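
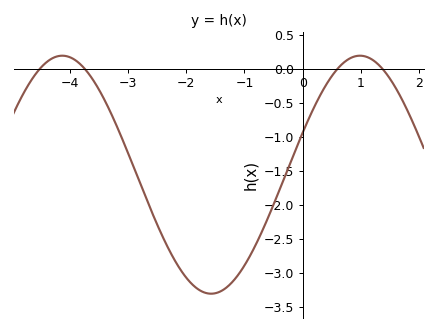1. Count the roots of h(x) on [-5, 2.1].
4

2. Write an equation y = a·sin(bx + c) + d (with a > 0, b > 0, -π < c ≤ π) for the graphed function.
y = 1.75sin(1.2x + 0.36) - 1.56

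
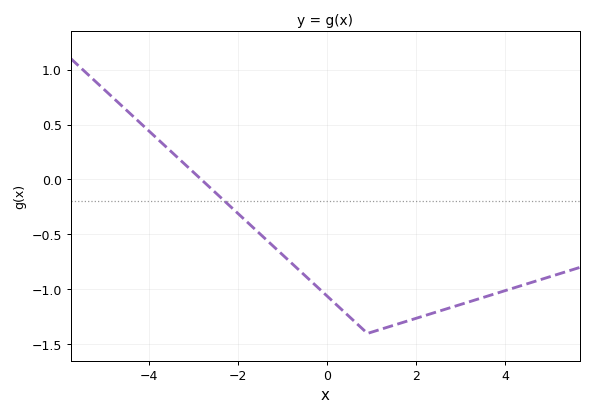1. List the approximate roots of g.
-2.83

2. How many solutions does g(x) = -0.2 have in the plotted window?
1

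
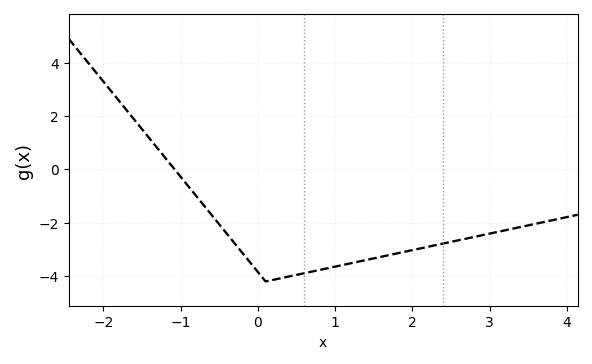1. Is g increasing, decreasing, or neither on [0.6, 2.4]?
increasing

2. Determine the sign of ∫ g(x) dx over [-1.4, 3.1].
negative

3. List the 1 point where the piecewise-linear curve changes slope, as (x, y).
(0.1, -4.2)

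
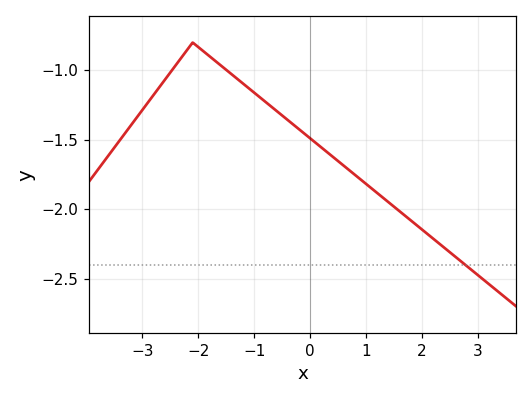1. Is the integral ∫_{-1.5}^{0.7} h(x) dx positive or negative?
negative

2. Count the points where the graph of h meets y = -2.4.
1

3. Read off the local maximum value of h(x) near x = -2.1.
-0.8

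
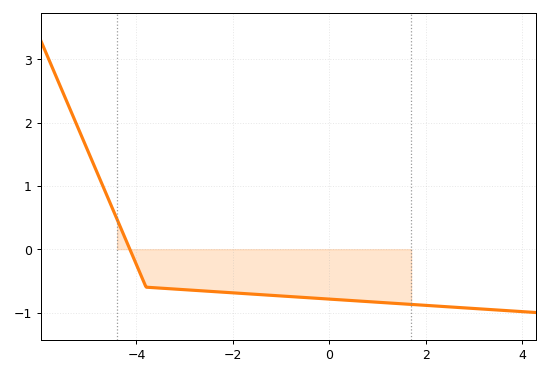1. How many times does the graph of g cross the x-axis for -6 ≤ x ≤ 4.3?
1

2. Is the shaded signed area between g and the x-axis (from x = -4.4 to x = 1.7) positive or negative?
negative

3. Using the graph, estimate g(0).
-0.8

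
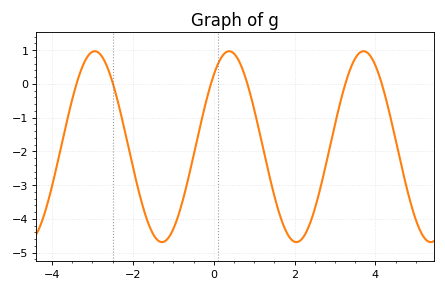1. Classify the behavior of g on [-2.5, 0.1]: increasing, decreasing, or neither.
neither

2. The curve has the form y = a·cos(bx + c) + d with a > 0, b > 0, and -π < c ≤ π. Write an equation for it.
y = 2.83cos(1.9x - 0.72) - 1.86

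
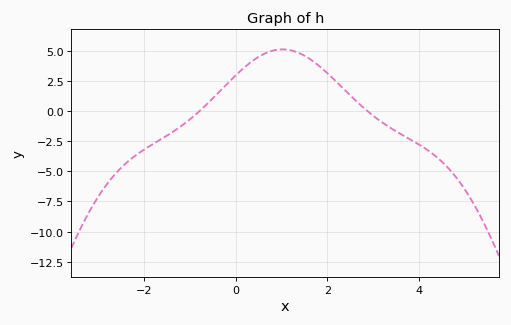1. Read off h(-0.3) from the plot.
1.8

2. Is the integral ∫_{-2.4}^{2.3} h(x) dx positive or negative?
positive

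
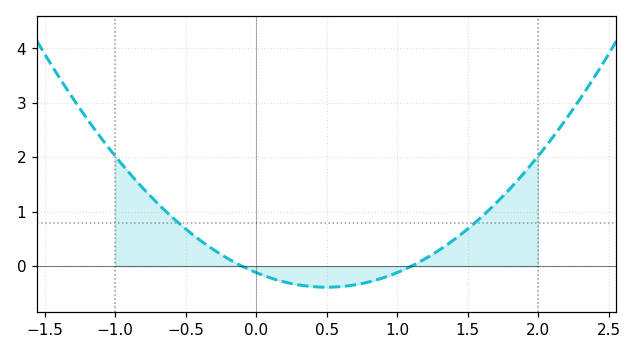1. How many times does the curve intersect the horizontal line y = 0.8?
2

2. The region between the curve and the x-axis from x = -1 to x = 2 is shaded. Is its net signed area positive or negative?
positive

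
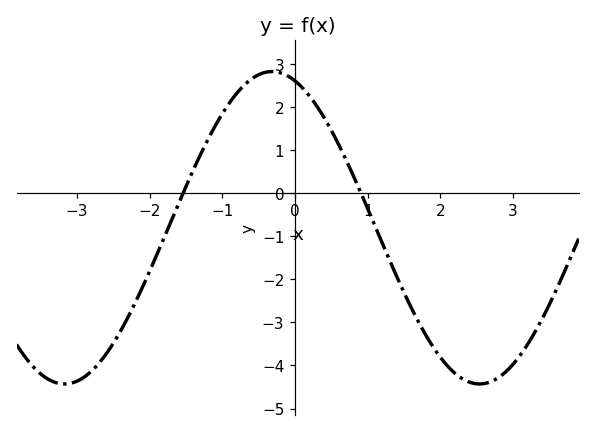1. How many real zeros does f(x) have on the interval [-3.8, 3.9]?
2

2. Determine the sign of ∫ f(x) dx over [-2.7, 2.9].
negative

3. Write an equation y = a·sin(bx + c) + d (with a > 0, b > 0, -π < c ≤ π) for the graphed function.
y = 3.63sin(1.1x + 1.92) - 0.8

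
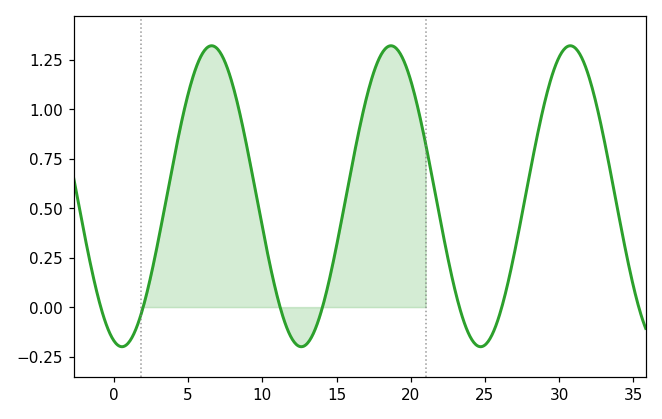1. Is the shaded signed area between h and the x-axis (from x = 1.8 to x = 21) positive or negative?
positive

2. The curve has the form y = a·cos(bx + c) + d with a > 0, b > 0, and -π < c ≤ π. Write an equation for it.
y = 0.76cos(0.52x + 2.9) + 0.56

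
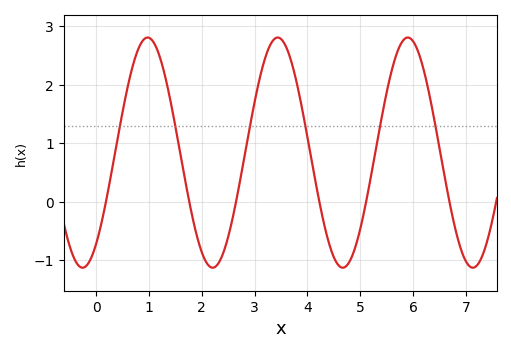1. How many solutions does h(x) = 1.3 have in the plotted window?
6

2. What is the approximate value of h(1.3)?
2.2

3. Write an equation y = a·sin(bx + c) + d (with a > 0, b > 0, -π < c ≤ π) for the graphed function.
y = 1.97sin(2.5x - 0.91) + 0.84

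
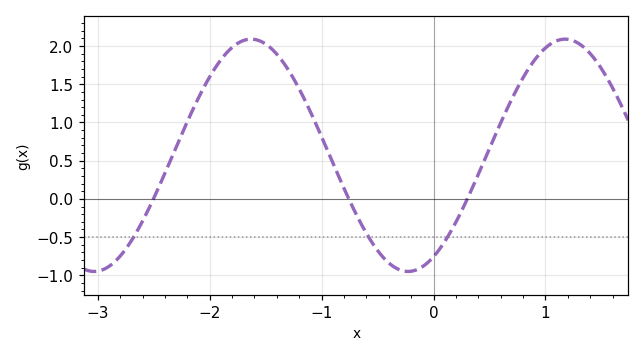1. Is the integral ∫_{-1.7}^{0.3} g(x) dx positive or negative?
positive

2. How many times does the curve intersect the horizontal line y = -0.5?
3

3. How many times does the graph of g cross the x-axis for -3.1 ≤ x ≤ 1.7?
3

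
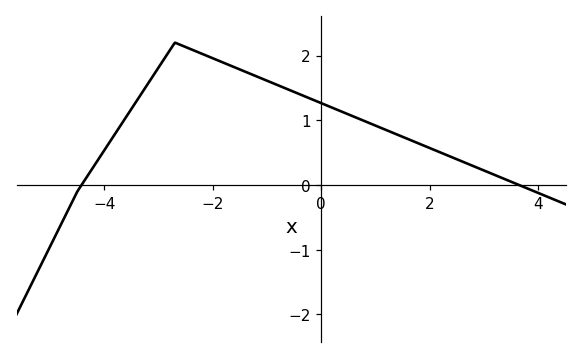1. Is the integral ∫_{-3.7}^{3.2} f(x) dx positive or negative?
positive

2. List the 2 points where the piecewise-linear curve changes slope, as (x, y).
(-4.5, -0.1); (-2.7, 2.2)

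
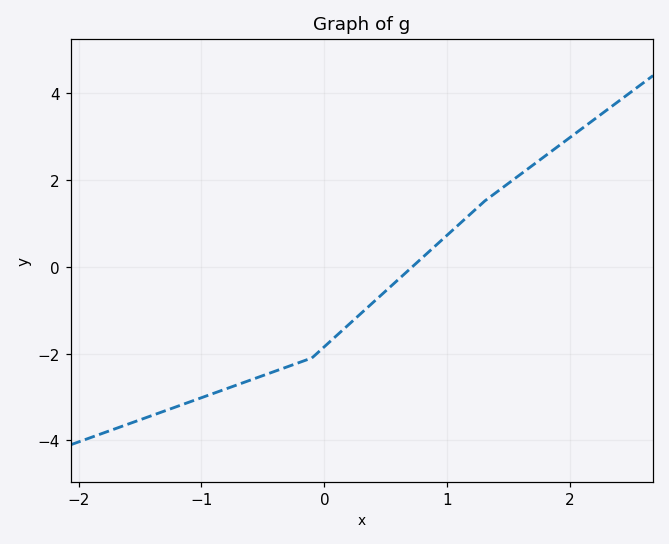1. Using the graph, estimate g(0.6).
-0.4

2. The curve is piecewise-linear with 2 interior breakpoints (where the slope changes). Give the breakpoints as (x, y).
(-0.1, -2.1); (1.3, 1.5)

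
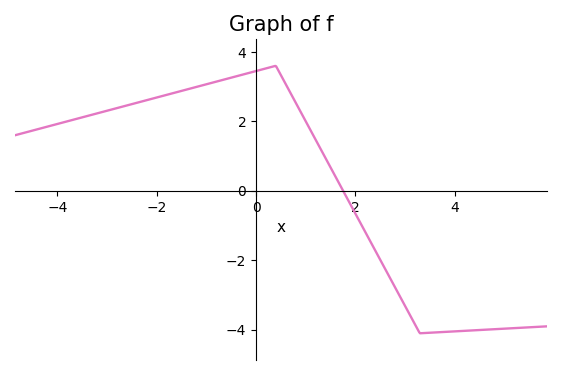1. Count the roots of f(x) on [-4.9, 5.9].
1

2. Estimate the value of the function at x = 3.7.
-4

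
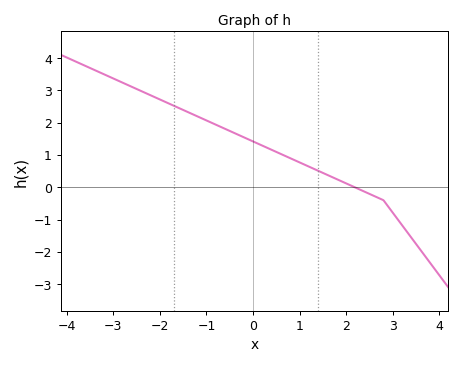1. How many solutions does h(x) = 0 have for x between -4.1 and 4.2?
1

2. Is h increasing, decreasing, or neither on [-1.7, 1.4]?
decreasing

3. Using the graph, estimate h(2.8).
-0.4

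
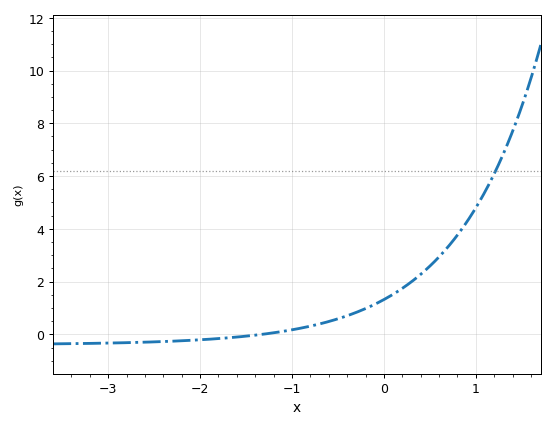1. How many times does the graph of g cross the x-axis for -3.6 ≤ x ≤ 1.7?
1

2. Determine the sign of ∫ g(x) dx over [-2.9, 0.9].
positive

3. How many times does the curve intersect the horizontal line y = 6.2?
1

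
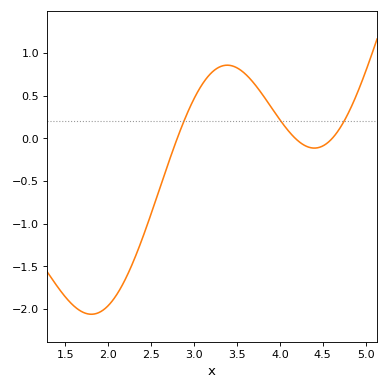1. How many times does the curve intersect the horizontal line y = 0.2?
3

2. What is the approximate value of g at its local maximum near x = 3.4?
0.85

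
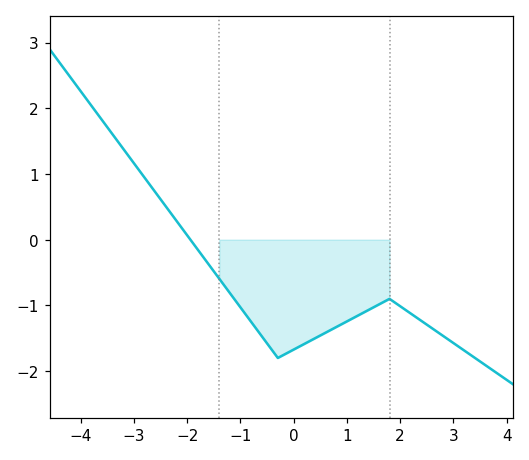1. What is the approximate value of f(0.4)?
-1.5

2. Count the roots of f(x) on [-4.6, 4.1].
1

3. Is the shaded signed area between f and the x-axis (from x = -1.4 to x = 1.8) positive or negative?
negative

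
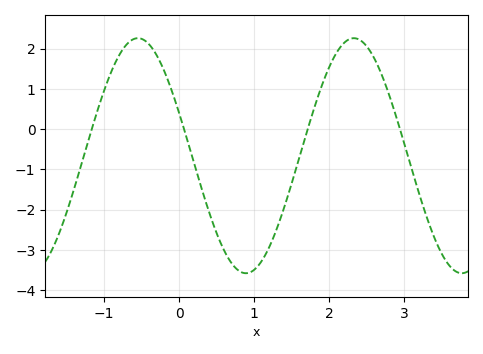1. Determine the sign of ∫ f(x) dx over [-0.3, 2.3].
negative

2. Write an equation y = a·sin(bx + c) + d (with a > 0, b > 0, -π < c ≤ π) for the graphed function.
y = 2.92sin(2.2x + 2.8) - 0.66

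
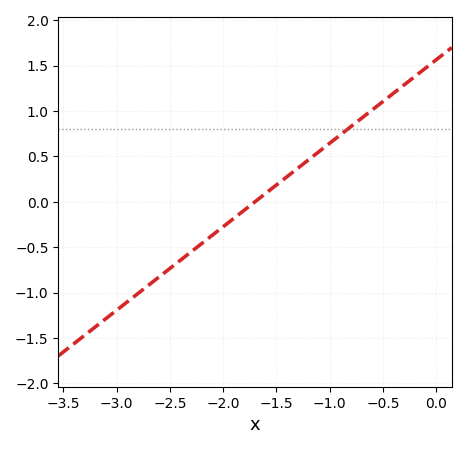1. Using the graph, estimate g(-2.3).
-0.552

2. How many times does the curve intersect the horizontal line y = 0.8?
1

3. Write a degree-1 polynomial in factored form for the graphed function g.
y = 0.92(x + 1.7)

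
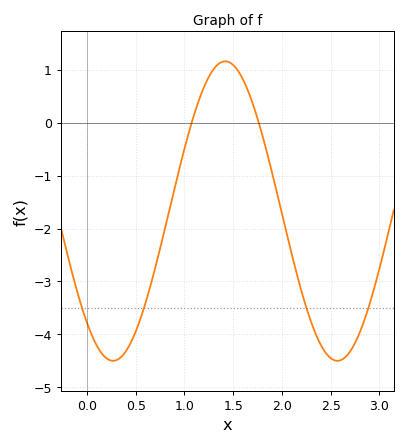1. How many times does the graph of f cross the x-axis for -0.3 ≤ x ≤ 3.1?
2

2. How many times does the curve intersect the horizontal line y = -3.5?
4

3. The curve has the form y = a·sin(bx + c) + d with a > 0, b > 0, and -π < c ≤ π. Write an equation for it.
y = 2.83sin(2.73x - 2.3) - 1.67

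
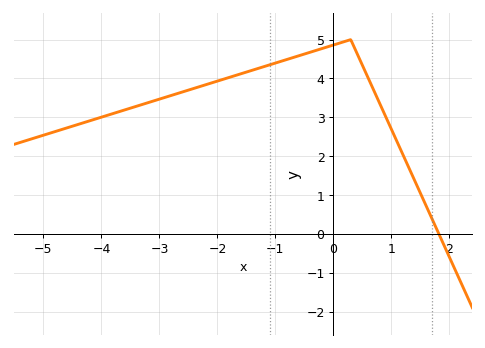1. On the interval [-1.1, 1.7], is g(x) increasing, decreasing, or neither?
neither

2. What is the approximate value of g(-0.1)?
4.81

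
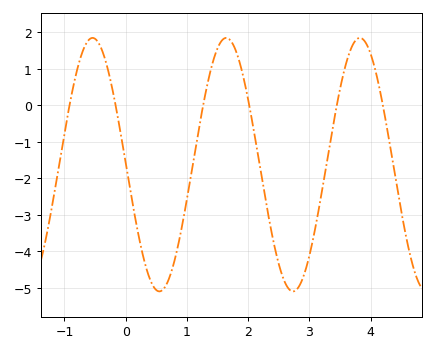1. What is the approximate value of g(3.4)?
-0.4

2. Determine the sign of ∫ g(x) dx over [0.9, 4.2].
negative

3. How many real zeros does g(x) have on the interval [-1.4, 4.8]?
6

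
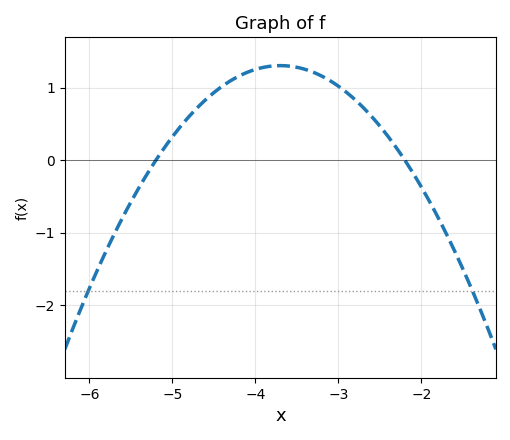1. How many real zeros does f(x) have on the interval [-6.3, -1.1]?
2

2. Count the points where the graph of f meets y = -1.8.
2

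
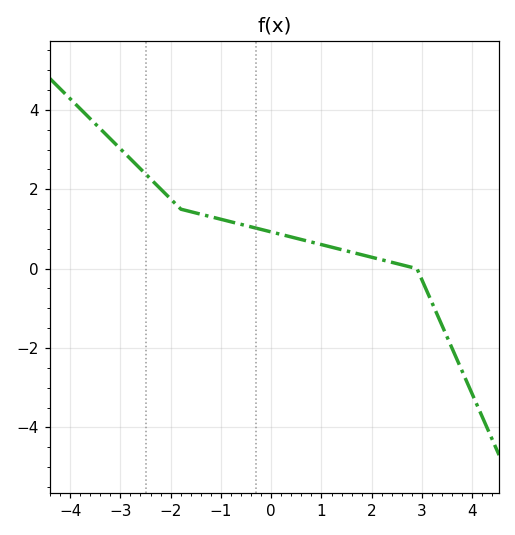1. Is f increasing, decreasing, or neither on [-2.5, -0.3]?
decreasing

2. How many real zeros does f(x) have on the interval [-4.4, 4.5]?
1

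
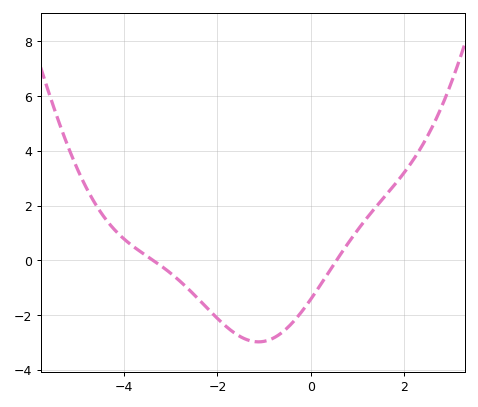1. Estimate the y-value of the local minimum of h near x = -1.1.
-3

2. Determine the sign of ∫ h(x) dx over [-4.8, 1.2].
negative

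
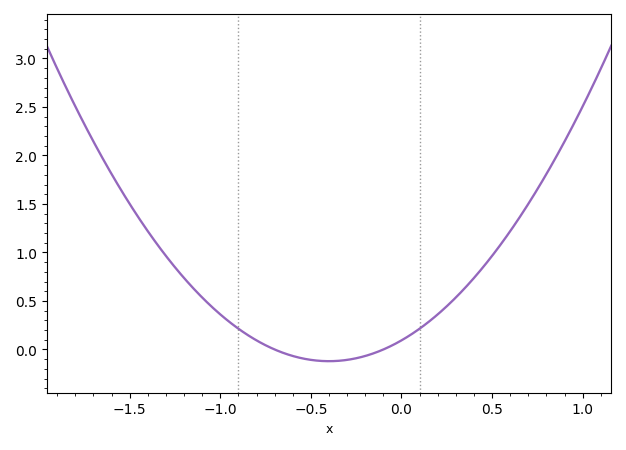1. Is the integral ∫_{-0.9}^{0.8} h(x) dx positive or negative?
positive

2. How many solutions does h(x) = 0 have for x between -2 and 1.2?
2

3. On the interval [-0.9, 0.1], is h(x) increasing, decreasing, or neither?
neither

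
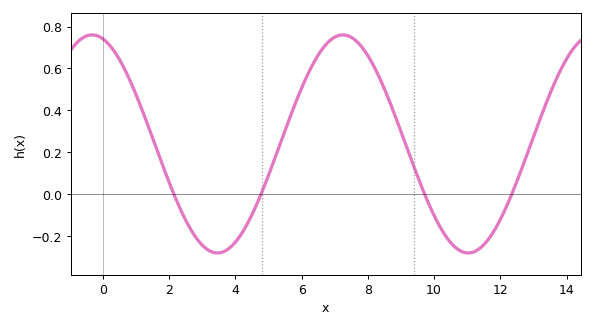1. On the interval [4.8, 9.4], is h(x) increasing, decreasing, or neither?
neither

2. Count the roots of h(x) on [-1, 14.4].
4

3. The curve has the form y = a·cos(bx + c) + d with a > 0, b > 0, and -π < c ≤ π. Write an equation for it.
y = 0.52cos(0.83x + 0.27) + 0.24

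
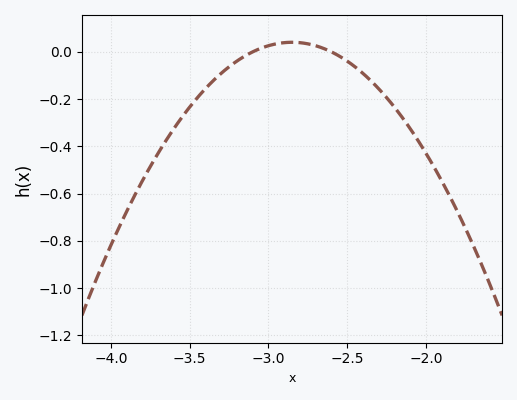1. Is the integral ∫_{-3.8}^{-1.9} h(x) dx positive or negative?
negative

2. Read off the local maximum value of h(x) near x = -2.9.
0.041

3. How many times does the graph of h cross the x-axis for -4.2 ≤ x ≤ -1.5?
2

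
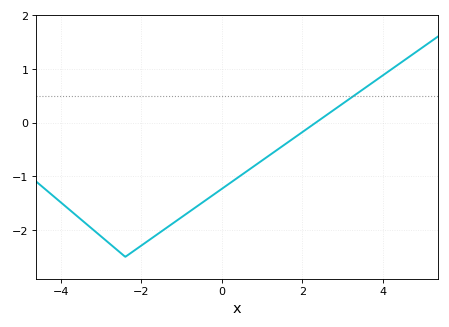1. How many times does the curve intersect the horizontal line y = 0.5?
1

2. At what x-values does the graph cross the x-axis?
2.34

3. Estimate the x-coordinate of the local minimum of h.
-2.4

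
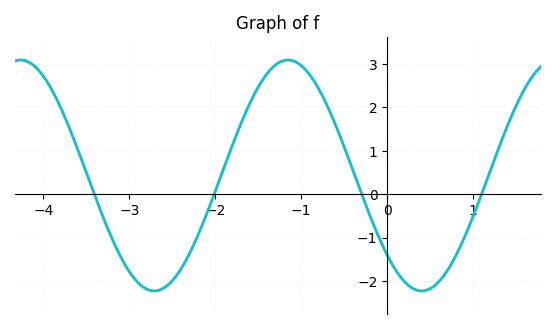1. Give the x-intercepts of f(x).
-3.41, -2.01, -0.296, 1.1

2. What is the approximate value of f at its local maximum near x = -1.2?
3.09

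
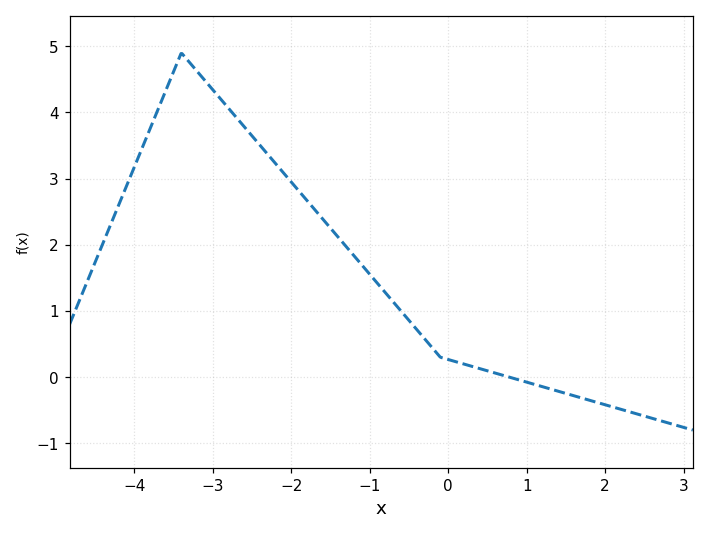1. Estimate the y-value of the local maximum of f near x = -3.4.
4.9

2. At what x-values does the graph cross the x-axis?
0.8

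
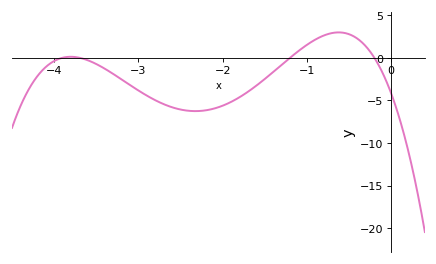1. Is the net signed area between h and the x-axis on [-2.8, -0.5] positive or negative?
negative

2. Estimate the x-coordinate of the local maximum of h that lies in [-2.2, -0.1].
-0.624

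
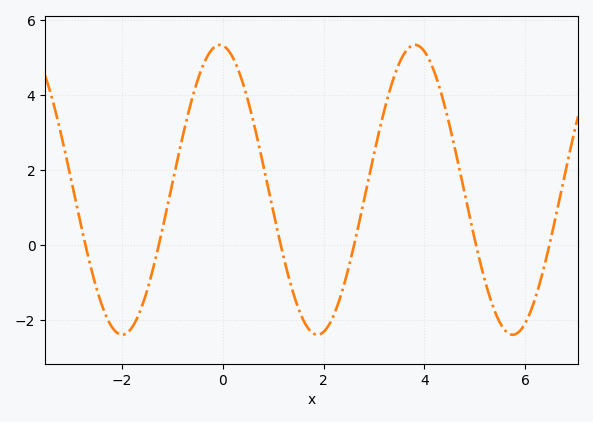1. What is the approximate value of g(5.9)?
-2.3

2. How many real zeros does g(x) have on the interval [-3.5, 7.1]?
6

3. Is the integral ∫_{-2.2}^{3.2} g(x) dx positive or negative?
positive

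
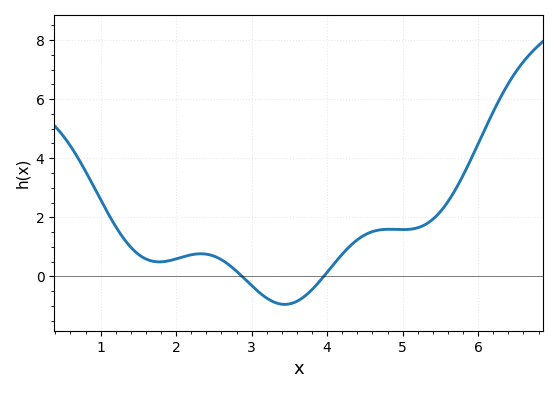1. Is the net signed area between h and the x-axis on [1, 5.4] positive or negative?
positive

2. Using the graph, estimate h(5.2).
1.65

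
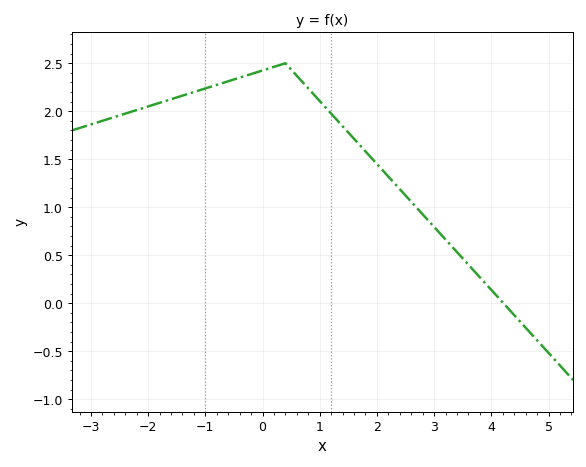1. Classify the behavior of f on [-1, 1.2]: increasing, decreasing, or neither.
neither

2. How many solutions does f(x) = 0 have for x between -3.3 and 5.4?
1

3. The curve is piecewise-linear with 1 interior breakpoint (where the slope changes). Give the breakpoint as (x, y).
(0.4, 2.5)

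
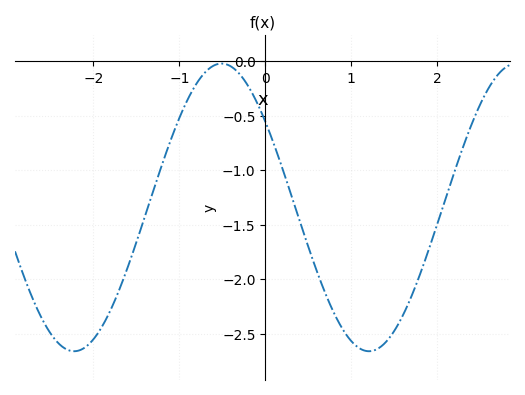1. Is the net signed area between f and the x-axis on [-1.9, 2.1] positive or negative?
negative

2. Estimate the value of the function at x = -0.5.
-0.02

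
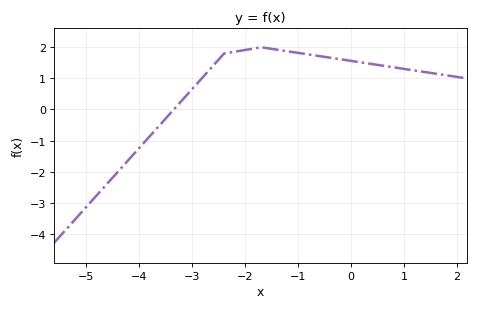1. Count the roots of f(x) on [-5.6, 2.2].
1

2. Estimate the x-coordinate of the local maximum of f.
-1.6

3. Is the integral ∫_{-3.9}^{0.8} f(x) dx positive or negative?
positive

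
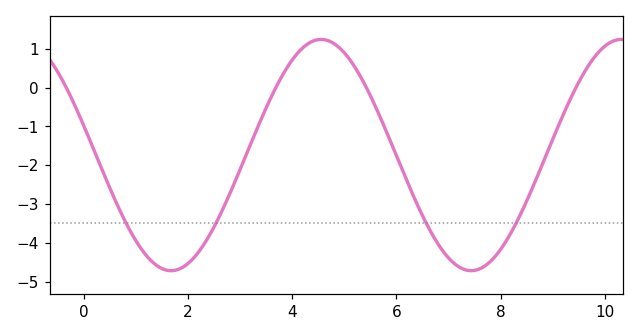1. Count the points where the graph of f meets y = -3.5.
4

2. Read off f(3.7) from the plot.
0.041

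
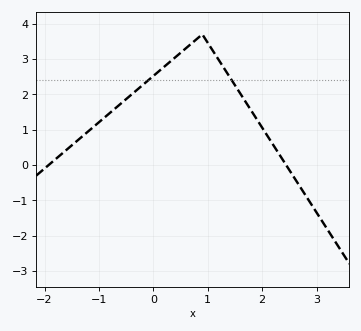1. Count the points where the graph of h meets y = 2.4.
2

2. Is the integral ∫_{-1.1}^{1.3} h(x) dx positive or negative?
positive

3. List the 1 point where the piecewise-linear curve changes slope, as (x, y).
(0.9, 3.7)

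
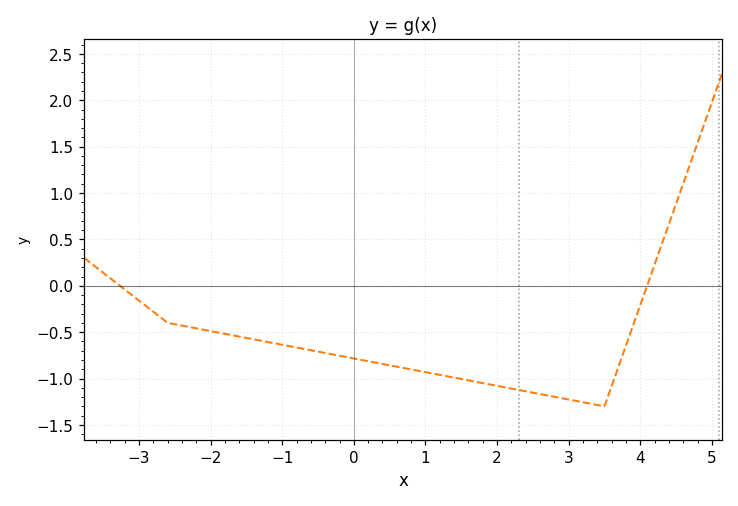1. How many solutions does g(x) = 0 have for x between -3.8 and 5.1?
2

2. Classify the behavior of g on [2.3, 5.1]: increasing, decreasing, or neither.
neither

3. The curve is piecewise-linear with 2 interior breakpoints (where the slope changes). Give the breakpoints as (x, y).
(-2.6, -0.4); (3.5, -1.3)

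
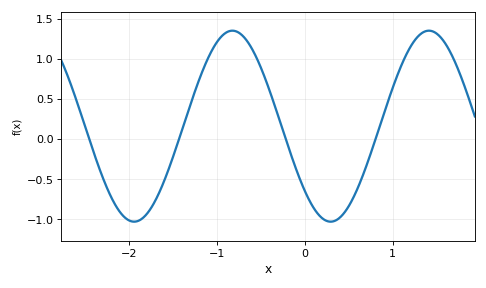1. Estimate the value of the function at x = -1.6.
-0.527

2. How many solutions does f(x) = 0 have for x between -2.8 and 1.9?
4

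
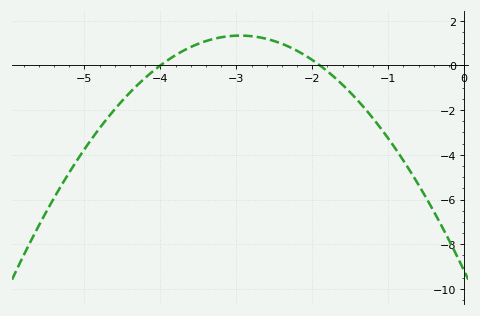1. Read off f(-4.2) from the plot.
-0.557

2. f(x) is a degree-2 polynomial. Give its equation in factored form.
y = -1.21(x + 4)(x + 1.9)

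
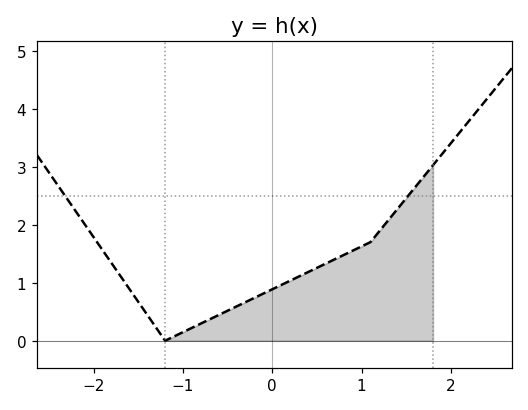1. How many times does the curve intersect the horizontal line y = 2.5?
2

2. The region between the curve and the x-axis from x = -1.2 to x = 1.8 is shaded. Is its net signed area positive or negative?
positive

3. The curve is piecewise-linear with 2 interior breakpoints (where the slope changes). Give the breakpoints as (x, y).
(-1.2, 0); (1.1, 1.7)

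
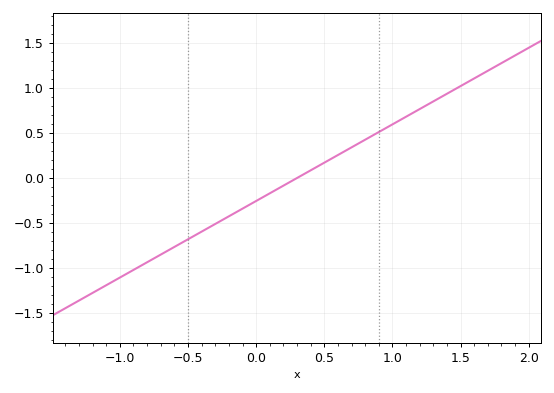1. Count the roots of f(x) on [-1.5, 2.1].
1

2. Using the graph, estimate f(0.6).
0.25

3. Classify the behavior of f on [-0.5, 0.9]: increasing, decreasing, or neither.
increasing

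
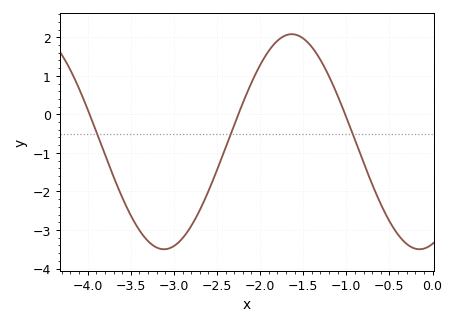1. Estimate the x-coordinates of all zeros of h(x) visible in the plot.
-3.98, -2.25, -1.01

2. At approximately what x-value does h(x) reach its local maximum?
-1.63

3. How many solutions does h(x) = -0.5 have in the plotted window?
3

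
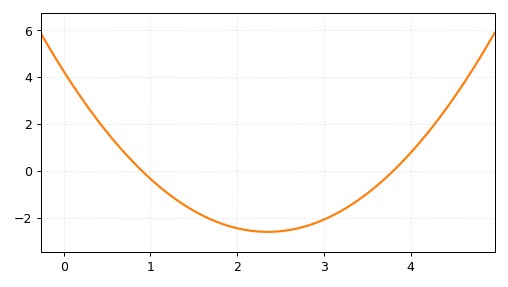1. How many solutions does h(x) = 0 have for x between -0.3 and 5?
2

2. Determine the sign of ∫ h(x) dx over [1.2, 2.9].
negative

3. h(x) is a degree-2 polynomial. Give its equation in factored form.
y = 1.24(x - 0.9)(x - 3.8)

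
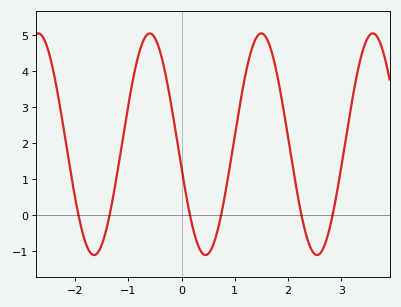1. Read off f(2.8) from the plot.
-0.2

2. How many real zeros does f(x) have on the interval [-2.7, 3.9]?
6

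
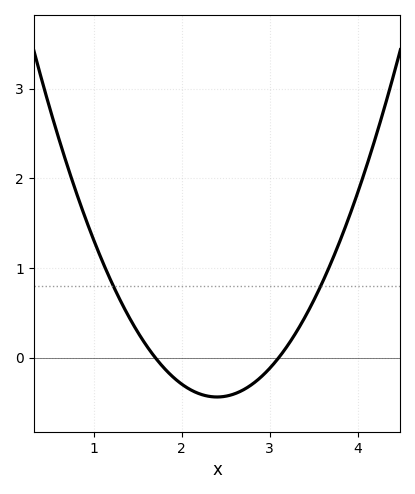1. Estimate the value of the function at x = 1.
1.3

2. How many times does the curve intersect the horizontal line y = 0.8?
2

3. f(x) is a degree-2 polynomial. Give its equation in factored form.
y = 0.89(x - 1.7)(x - 3.1)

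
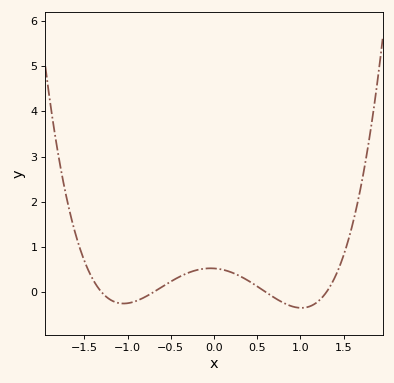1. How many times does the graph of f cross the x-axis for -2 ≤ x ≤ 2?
4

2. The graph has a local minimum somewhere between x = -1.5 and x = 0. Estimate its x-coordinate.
-1.05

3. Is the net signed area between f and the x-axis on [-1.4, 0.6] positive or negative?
positive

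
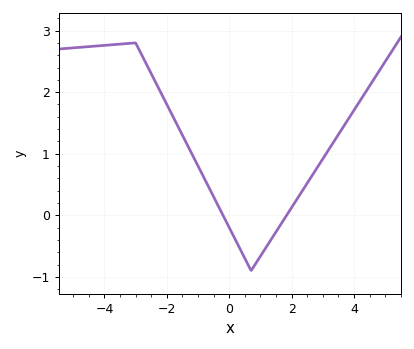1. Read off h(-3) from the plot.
2.8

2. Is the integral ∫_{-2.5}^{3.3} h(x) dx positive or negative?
positive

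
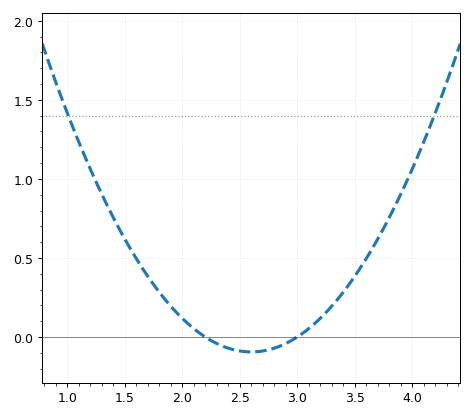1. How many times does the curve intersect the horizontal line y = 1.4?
2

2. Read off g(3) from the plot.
0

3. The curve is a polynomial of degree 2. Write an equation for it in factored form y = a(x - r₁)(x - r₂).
y = 0.59(x - 2.2)(x - 3)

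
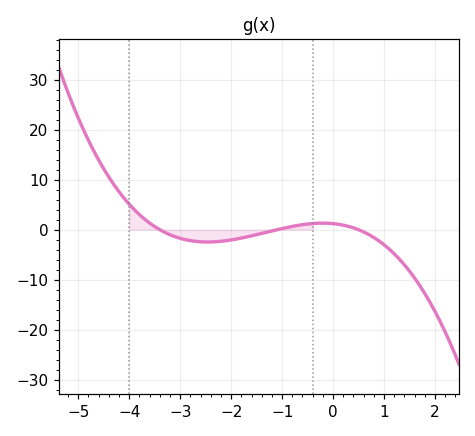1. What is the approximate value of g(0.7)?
-0.959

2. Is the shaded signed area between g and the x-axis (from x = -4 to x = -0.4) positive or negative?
negative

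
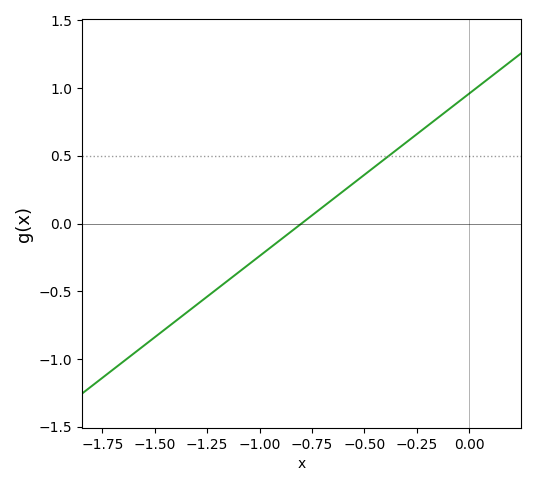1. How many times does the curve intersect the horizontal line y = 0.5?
1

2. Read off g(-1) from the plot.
-0.25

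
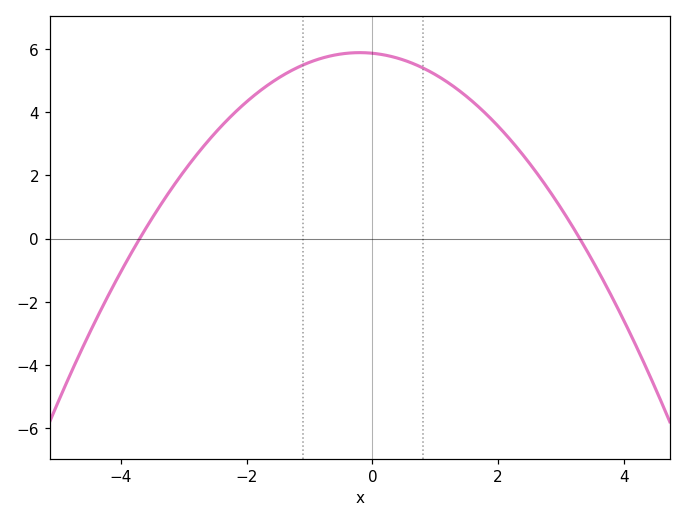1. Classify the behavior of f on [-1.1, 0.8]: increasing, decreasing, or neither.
neither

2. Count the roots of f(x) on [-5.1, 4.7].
2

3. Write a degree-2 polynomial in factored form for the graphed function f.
y = -0.48(x + 3.7)(x - 3.3)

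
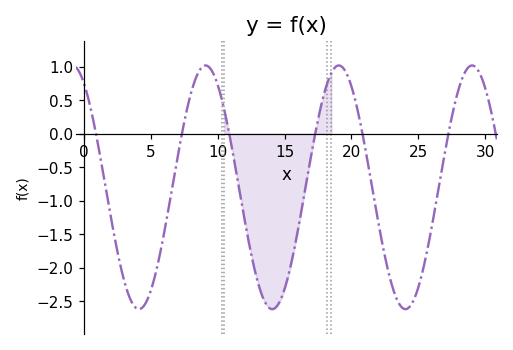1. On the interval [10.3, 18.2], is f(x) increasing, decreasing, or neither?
neither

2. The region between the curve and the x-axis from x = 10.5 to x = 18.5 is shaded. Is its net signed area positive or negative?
negative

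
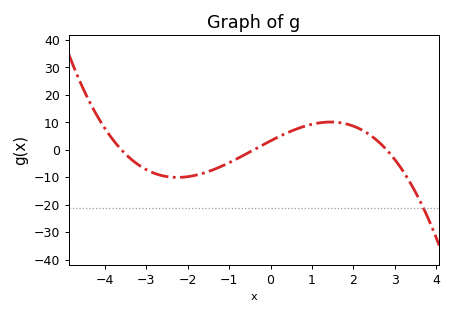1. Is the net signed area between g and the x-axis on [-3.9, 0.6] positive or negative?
negative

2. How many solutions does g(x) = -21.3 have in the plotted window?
1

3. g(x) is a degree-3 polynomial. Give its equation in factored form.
y = -0.8(x + 3.6)(x + 0.4)(x - 2.8)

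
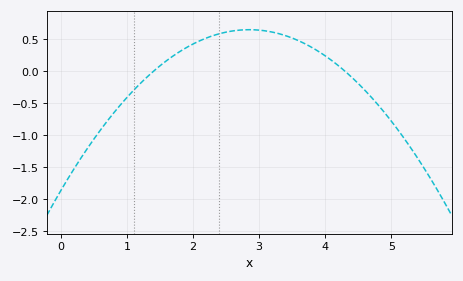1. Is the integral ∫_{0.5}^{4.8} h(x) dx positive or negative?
positive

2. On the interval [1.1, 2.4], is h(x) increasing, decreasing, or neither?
increasing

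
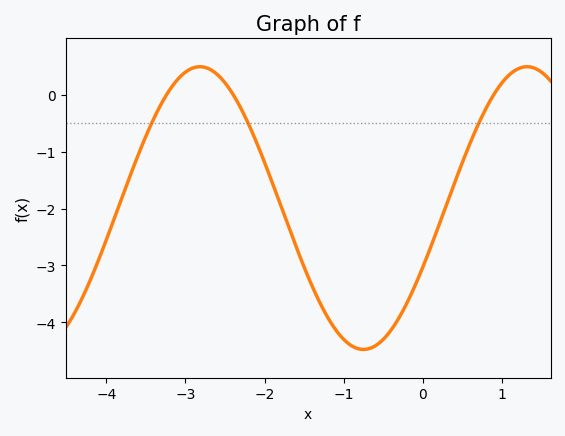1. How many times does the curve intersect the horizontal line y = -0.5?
3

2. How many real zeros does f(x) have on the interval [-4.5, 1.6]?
3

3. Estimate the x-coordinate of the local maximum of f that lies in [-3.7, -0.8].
-2.82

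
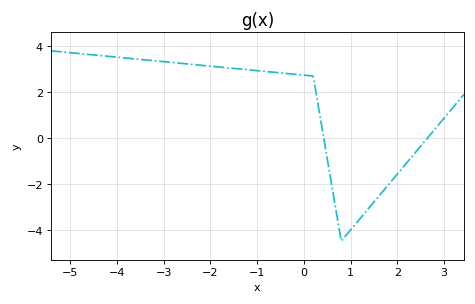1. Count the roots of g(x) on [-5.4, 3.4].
2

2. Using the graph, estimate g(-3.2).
3.4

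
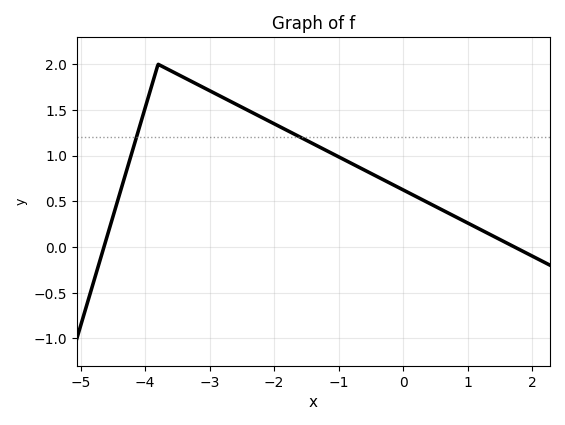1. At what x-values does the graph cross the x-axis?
-4.64, 1.73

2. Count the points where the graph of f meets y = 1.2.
2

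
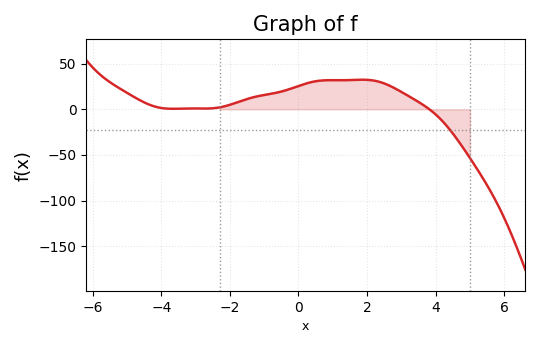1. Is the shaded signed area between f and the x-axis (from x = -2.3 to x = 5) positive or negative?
positive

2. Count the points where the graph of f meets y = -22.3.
1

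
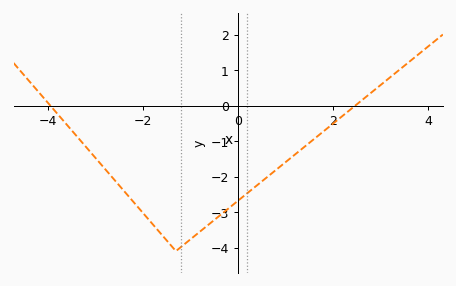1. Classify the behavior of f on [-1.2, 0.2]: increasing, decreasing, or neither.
increasing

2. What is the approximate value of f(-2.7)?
-1.9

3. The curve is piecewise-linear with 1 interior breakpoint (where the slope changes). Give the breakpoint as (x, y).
(-1.3, -4.1)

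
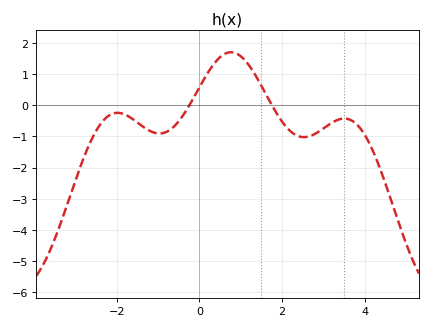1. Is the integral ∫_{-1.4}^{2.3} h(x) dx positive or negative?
positive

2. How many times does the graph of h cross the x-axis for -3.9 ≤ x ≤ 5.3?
2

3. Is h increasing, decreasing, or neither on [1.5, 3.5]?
neither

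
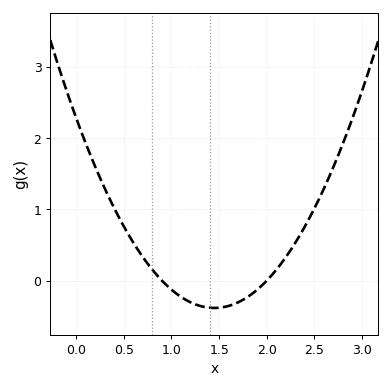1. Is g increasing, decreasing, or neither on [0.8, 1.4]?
decreasing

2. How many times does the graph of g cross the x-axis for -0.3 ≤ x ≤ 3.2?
2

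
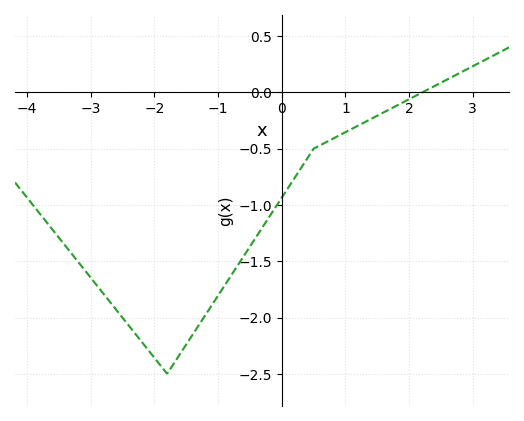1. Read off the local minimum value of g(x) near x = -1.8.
-2.5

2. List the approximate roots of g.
2.2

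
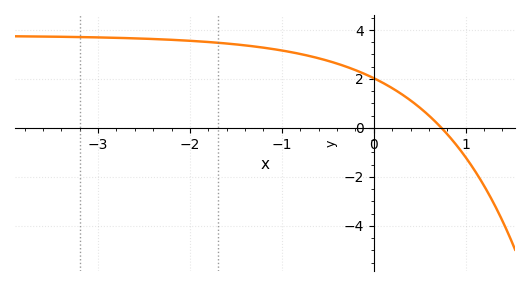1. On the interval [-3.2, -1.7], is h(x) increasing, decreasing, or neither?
decreasing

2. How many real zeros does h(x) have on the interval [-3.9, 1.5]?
1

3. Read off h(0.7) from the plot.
0.141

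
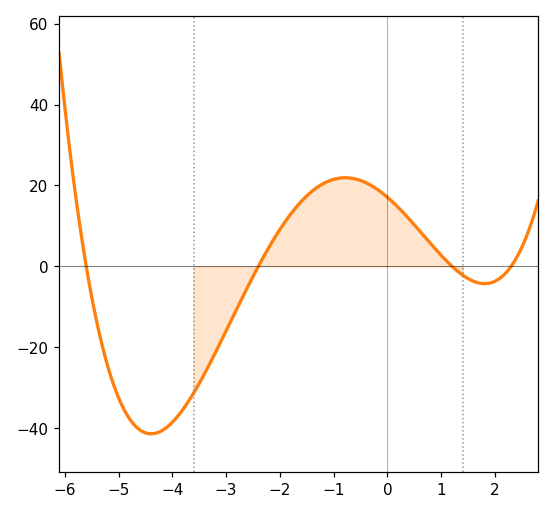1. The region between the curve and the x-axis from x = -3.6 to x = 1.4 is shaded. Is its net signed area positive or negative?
positive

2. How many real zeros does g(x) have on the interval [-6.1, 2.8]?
4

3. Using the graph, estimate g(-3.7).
-34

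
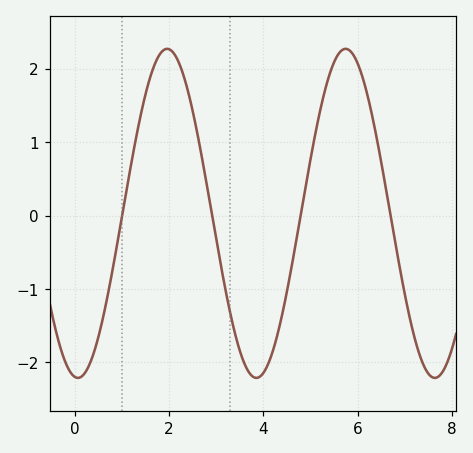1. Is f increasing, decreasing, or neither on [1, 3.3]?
neither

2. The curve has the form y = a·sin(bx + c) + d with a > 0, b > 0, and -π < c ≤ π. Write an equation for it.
y = 2.24sin(1.7x - 1.7) + 0.03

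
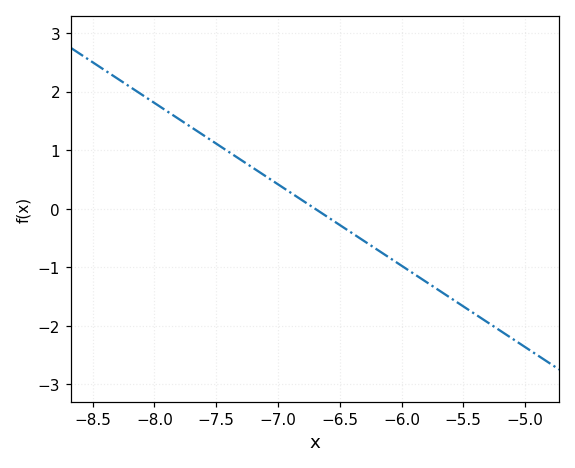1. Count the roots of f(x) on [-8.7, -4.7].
1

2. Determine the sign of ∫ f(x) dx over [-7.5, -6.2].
positive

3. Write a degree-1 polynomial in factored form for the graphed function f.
y = -1.39(x + 6.7)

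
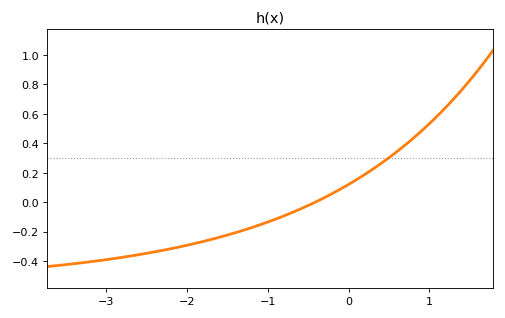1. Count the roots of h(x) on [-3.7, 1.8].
1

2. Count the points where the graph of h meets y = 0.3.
1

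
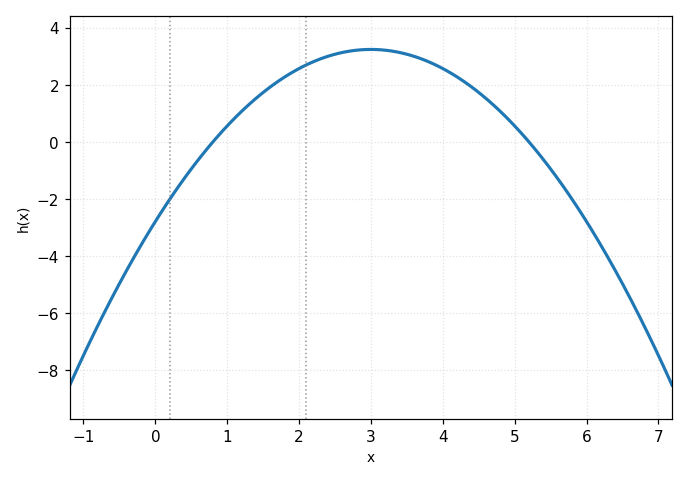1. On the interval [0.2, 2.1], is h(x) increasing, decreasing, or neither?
increasing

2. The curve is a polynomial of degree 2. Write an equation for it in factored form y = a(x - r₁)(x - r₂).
y = -0.67(x - 0.8)(x - 5.2)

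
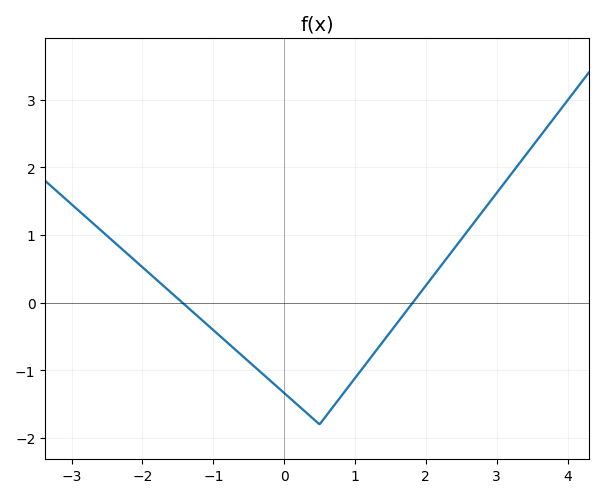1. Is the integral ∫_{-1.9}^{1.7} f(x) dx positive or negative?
negative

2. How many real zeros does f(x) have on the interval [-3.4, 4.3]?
2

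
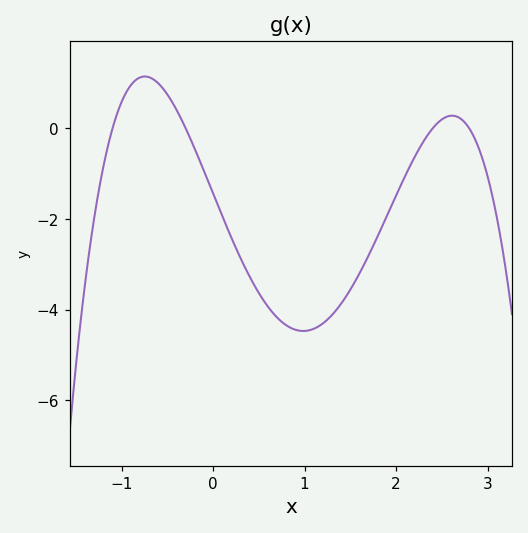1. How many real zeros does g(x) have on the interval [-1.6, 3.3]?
4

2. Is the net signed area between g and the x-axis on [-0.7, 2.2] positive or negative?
negative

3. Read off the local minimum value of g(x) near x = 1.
-4.4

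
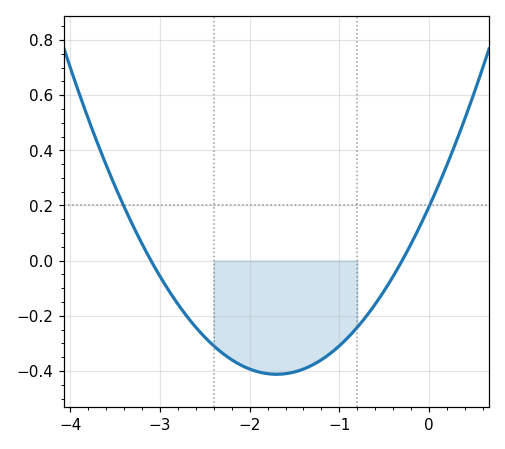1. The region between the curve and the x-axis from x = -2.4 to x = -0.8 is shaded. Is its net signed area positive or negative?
negative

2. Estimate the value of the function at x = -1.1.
-0.34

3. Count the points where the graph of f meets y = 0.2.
2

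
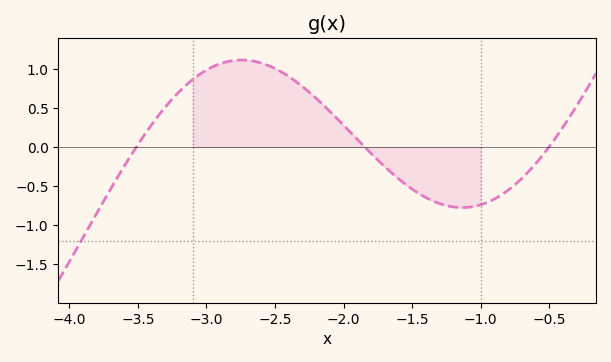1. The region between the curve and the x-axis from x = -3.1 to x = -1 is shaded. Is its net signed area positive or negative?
positive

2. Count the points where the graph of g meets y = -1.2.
1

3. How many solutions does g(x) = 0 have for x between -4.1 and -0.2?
3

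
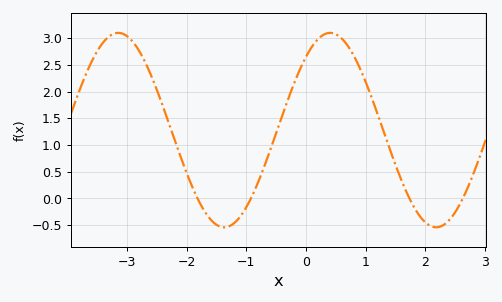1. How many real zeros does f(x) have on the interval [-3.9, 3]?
4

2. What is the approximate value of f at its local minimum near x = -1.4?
-0.54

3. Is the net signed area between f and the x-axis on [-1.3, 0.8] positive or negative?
positive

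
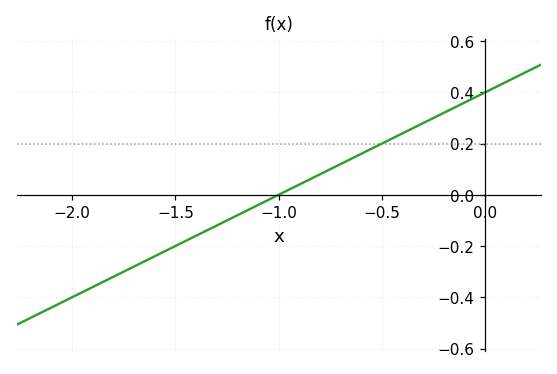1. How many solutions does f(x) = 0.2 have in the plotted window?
1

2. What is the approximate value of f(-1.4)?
-0.16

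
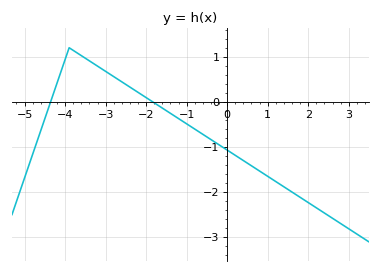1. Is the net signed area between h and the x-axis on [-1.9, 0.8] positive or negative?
negative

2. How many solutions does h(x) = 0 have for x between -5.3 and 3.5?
2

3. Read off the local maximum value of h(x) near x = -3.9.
1.2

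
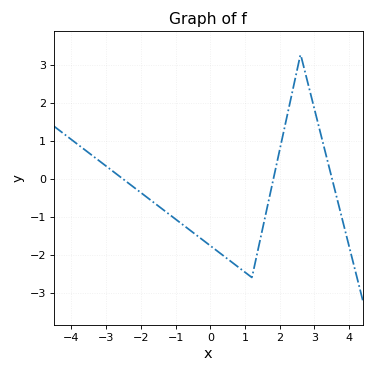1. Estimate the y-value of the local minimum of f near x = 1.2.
-2.6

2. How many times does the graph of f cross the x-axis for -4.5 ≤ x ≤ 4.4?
3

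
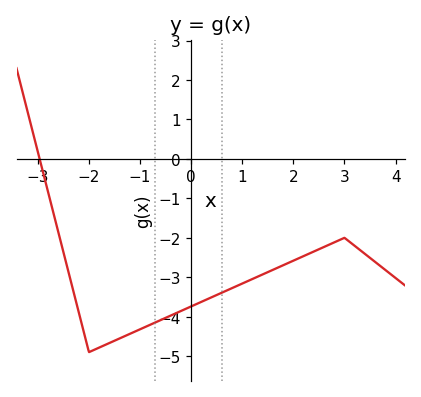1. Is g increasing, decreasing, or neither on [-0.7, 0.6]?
increasing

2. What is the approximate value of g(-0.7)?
-4.15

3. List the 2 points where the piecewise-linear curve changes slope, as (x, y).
(-2, -4.9); (3, -2)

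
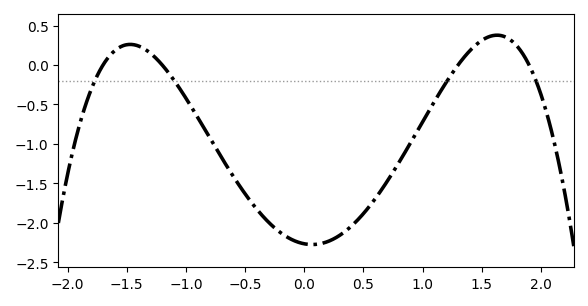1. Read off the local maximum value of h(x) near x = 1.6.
0.4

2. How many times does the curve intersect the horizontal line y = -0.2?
4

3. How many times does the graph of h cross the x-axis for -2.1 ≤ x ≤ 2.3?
4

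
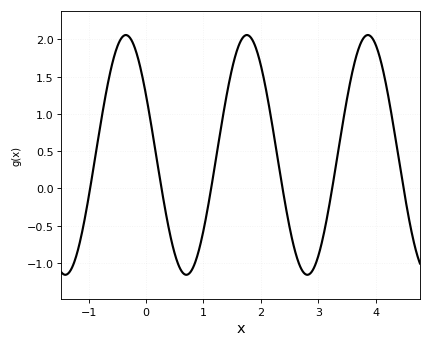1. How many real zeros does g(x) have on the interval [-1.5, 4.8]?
6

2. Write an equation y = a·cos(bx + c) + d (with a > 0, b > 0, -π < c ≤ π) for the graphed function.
y = 1.61cos(2.98x + 1.05) + 0.45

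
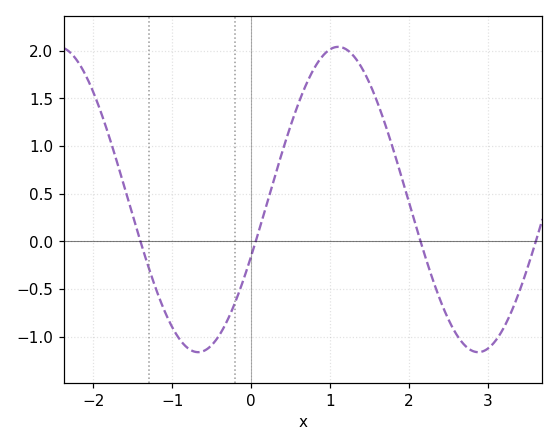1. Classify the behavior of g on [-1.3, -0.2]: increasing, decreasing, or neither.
neither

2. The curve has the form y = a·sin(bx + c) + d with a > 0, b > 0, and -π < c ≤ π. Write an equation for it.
y = 1.6sin(1.77x - 0.38) + 0.44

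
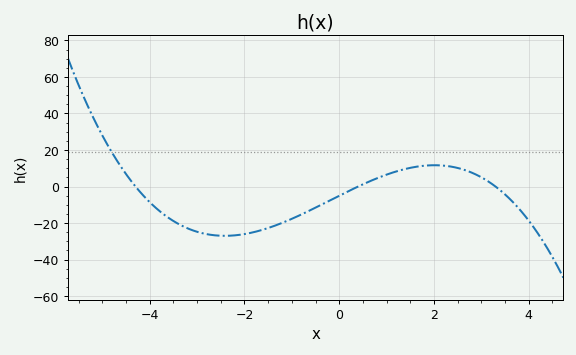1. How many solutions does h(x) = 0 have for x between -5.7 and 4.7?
3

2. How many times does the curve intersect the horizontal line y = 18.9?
1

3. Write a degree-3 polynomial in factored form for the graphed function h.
y = -0.89(x + 4.3)(x - 0.4)(x - 3.3)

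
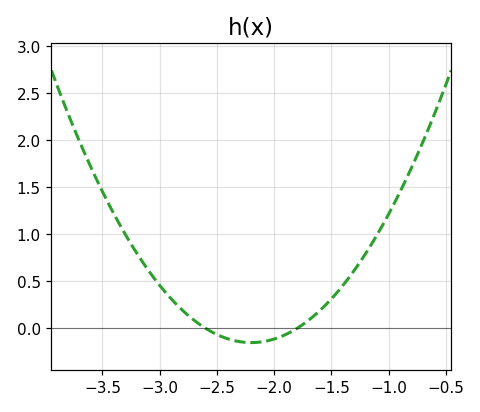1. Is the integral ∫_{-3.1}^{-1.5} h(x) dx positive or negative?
positive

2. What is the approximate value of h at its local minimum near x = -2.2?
-0.152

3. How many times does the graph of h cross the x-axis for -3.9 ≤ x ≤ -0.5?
2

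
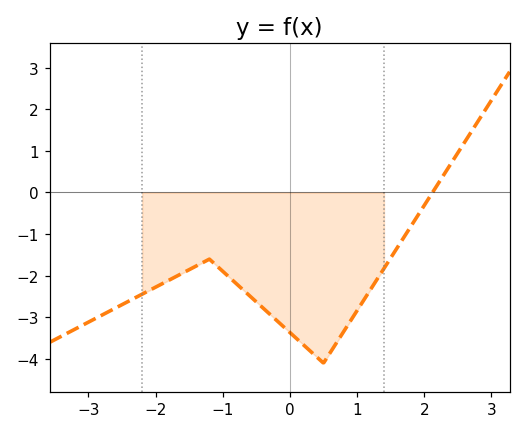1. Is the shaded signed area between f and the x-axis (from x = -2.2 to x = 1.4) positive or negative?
negative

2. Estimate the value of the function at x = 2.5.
1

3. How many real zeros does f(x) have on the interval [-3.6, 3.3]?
1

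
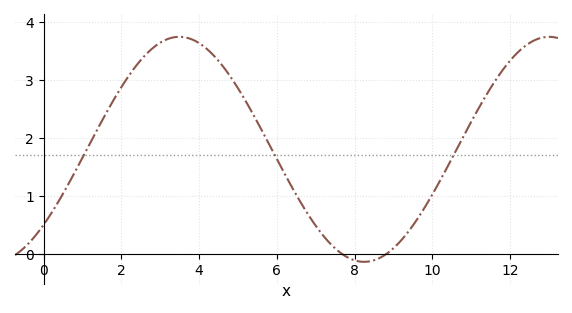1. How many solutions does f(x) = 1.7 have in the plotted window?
3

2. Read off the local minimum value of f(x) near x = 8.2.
-0.1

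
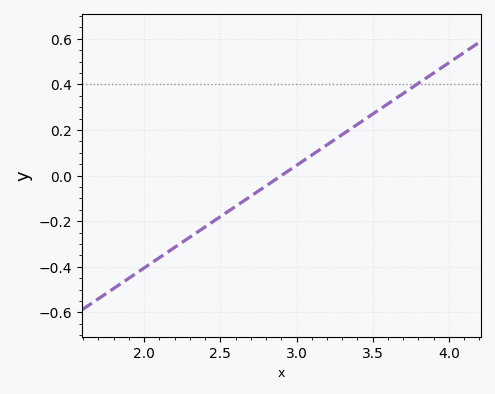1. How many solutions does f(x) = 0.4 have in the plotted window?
1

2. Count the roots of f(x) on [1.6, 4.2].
1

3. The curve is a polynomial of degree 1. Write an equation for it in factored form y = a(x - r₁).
y = 0.45(x - 2.9)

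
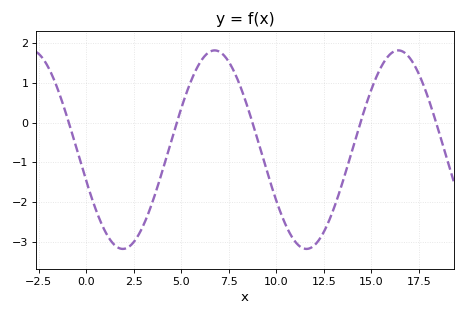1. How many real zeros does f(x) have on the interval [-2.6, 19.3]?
5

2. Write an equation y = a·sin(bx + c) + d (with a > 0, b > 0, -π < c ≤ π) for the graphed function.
y = 2.5sin(0.65x - 2.8) - 0.68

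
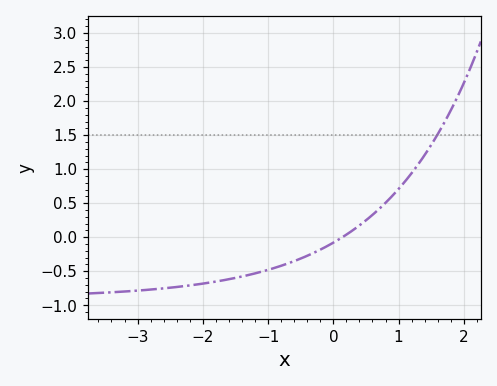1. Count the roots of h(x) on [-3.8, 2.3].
1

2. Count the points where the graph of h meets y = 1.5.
1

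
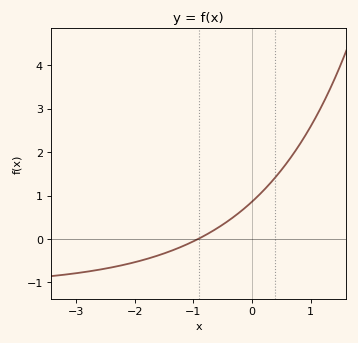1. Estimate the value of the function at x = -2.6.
-0.704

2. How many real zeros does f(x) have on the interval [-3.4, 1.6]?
1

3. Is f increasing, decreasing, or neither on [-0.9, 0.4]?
increasing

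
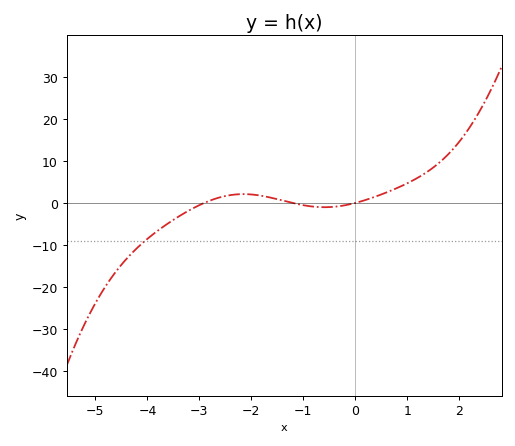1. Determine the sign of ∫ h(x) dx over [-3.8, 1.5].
positive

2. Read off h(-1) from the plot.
-0.532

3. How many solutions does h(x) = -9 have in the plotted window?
1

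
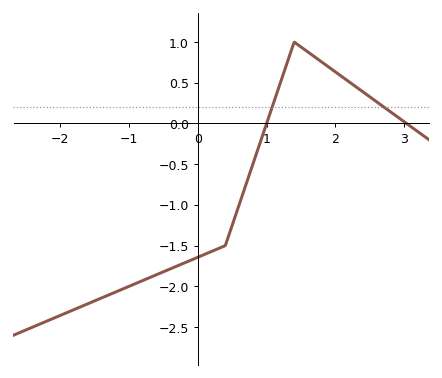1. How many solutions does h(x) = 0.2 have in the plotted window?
2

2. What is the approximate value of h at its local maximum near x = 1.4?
1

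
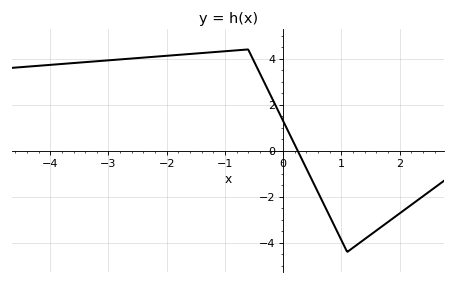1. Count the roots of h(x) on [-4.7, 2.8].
1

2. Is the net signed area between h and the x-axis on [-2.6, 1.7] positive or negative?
positive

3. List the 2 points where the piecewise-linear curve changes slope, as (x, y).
(-0.6, 4.4); (1.1, -4.4)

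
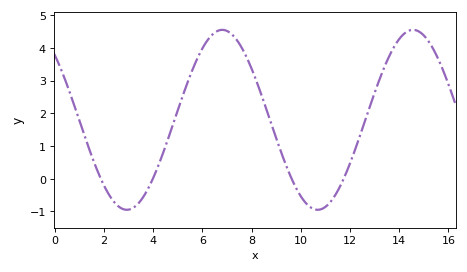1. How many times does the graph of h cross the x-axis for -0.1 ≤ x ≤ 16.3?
4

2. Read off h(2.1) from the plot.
-0.357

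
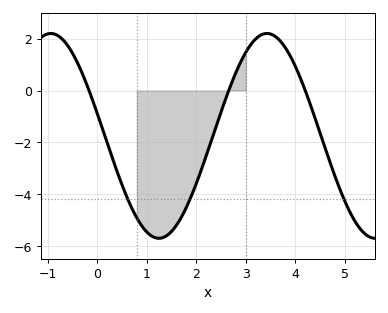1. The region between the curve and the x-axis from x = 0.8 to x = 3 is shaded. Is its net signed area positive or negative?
negative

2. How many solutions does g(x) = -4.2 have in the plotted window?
3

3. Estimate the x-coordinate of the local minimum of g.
1.24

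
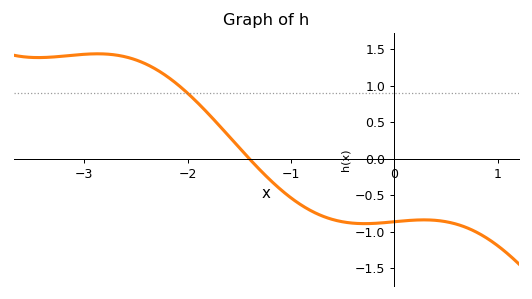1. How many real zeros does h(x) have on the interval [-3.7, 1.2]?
1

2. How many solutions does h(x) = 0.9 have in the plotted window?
1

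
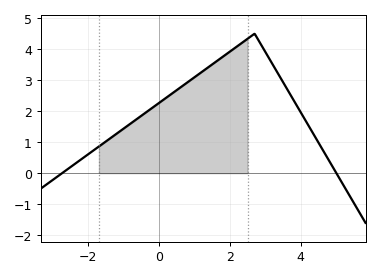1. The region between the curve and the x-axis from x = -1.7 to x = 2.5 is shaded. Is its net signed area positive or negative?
positive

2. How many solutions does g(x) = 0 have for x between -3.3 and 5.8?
2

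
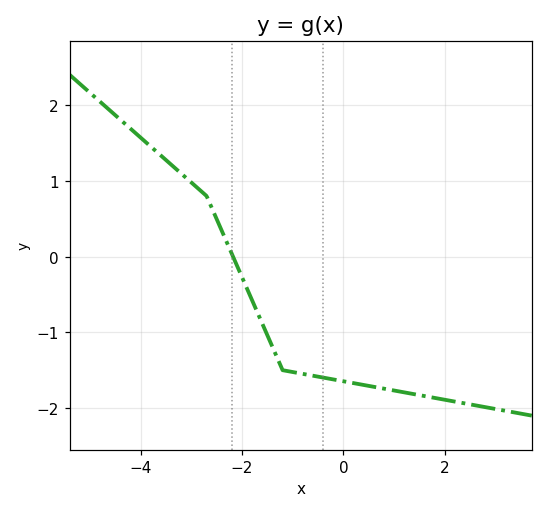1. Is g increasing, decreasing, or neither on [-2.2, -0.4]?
decreasing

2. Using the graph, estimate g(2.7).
-1.98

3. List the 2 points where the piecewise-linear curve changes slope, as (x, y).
(-2.7, 0.8); (-1.2, -1.5)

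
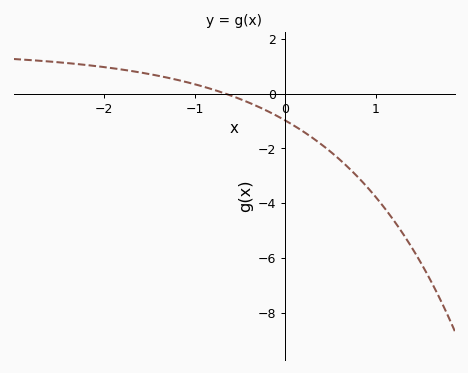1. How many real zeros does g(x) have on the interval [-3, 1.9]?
1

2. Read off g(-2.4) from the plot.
1.12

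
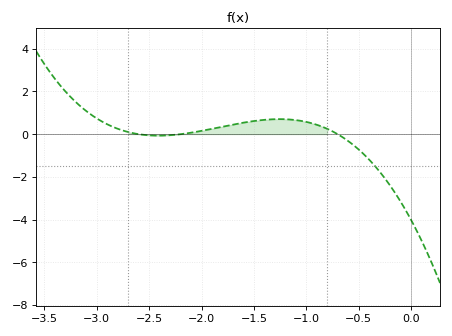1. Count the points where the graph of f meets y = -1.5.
1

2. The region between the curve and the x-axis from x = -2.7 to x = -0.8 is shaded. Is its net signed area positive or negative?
positive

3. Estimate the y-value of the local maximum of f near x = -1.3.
0.8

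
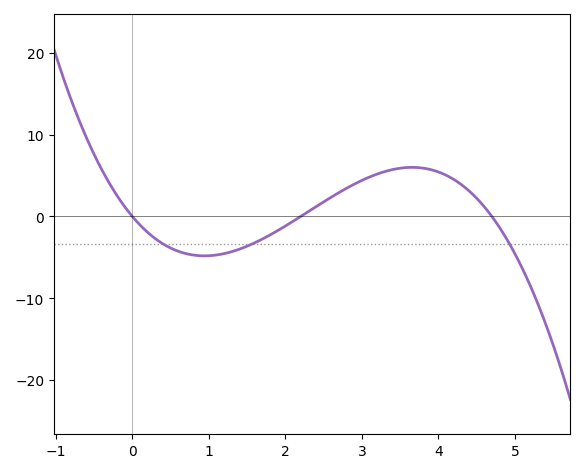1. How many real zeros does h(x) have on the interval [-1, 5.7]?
3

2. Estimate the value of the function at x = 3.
4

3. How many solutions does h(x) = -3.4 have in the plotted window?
3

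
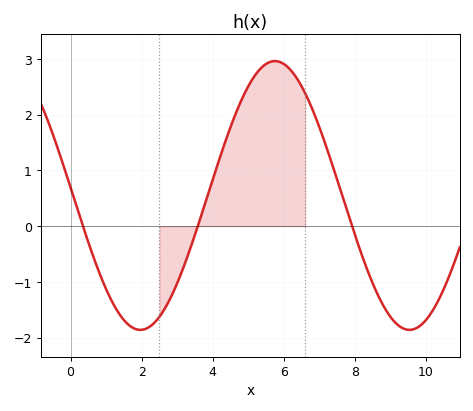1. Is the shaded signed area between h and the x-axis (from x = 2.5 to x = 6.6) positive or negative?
positive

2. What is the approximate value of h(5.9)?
2.94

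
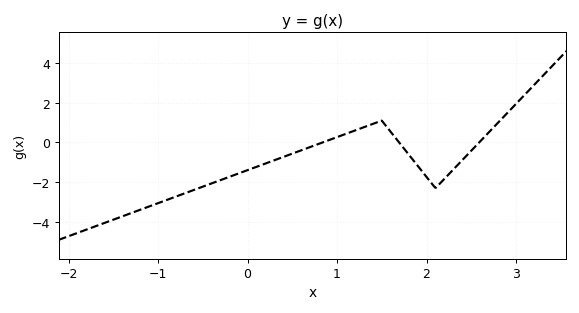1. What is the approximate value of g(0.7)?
-0.2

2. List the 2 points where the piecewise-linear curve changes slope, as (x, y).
(1.5, 1.1); (2.1, -2.3)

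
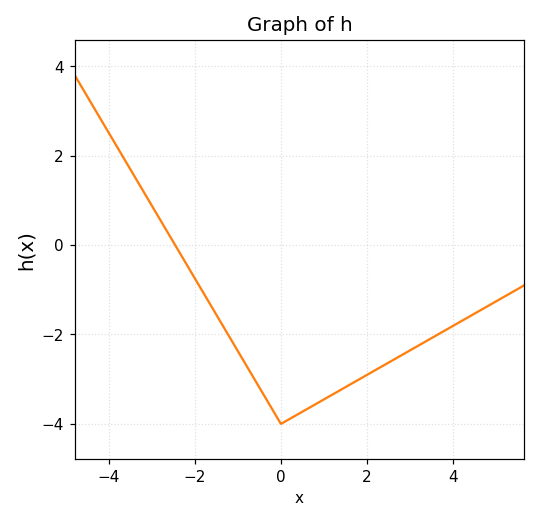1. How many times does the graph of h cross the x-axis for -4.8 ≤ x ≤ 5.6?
1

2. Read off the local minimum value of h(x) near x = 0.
-4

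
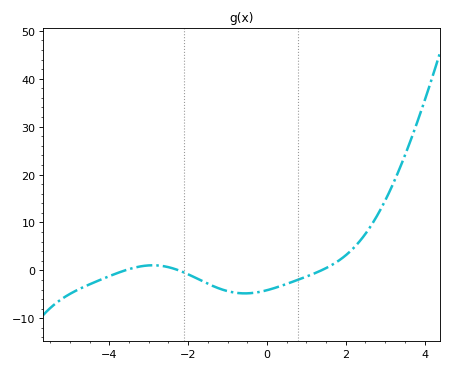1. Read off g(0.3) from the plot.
-3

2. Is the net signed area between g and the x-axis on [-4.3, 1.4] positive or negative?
negative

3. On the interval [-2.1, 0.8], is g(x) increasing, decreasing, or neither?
neither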